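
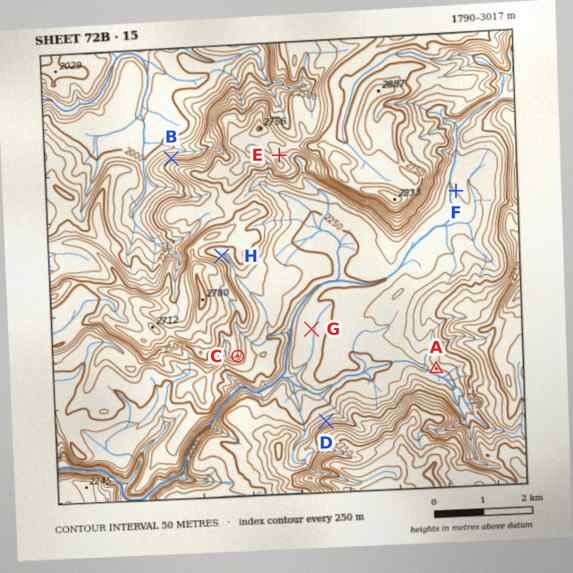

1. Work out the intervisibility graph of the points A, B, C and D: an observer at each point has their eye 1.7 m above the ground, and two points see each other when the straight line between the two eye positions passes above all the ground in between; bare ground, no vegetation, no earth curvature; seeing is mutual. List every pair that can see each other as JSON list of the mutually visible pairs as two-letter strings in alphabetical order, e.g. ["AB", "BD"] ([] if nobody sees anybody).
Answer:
["AC", "CD"]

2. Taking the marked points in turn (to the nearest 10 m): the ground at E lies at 2610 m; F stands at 2300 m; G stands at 2240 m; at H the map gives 2460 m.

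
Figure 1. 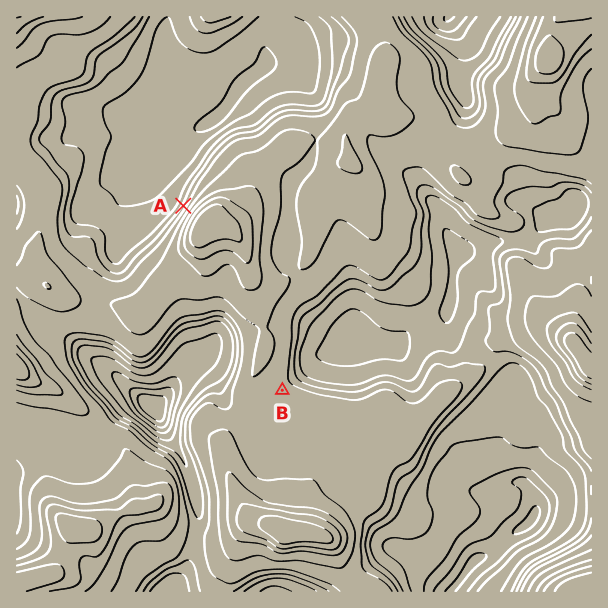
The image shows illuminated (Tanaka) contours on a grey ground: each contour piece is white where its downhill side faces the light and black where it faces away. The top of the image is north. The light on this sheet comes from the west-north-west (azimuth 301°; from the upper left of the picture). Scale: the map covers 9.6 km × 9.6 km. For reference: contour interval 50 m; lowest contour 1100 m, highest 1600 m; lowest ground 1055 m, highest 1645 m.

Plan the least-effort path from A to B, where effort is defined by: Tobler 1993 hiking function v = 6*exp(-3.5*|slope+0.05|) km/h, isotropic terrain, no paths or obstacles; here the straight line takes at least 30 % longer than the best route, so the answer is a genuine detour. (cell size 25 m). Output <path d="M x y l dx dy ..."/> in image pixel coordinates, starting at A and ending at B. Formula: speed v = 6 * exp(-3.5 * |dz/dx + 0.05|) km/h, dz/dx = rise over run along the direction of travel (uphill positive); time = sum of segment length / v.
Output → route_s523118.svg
<path d="M183 206l-12 24 0 19 6 12 9 9 8 15 4 5 27 13 24 24 11 21 3 3 19 39"/>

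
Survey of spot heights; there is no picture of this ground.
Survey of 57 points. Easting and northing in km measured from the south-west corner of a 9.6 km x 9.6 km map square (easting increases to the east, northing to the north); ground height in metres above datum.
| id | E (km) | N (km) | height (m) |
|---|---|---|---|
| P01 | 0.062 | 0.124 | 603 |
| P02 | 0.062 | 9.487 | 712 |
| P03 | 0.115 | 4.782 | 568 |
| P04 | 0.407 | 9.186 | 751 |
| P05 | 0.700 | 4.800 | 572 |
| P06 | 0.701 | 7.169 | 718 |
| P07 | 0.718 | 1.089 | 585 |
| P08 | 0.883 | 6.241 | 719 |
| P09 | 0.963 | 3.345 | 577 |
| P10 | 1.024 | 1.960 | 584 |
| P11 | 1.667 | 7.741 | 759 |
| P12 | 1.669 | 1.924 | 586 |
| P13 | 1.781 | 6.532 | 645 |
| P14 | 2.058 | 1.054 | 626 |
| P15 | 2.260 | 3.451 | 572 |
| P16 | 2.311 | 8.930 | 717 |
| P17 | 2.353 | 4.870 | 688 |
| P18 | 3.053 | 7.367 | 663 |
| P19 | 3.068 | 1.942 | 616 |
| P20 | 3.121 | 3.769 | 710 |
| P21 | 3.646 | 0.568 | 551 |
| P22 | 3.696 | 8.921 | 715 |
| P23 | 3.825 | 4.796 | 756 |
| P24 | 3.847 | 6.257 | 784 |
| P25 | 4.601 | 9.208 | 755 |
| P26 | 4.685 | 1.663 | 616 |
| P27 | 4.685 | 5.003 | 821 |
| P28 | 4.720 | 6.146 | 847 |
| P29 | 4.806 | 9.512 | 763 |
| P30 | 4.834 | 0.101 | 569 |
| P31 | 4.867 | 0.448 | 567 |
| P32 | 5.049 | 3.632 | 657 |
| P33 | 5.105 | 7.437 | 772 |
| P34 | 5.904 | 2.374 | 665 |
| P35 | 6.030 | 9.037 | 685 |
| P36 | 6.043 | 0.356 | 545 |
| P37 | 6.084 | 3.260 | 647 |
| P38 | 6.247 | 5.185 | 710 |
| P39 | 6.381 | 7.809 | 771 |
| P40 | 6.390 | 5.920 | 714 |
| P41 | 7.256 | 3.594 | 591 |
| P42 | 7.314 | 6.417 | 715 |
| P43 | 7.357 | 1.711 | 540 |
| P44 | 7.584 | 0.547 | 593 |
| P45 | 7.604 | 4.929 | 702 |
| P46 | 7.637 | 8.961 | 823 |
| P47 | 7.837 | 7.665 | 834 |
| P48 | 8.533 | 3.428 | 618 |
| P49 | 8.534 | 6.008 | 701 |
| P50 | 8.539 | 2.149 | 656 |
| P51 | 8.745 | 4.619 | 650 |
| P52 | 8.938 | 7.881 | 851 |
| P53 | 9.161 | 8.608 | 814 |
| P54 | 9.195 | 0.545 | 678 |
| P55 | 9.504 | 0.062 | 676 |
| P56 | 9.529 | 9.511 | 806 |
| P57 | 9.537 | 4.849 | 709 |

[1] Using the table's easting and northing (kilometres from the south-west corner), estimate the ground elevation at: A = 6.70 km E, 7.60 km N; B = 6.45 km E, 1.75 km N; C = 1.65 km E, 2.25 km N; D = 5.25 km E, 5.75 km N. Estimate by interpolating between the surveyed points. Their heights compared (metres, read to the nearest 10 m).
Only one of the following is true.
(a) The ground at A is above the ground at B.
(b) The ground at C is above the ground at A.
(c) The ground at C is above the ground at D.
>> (a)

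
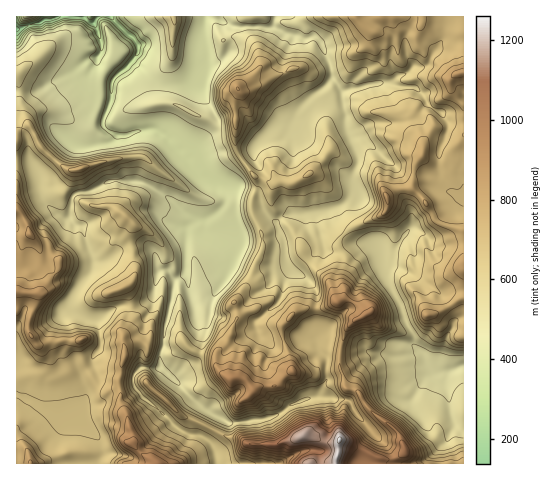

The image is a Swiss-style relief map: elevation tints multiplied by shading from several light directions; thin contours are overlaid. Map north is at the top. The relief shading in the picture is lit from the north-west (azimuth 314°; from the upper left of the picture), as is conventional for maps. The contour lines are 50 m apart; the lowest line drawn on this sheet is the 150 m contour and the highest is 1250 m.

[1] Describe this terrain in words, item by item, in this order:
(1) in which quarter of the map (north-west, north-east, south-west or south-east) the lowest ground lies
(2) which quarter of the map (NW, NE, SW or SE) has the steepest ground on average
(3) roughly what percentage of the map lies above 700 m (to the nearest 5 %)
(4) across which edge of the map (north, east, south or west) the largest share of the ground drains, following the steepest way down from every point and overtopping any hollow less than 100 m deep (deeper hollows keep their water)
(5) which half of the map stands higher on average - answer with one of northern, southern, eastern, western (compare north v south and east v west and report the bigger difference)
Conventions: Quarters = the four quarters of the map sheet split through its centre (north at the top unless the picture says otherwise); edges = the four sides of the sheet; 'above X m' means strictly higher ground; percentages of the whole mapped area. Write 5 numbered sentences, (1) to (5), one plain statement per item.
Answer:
(1) The lowest ground is in the north-west quarter.
(2) Slopes are steepest in the south-east quarter.
(3) Ground above 700 m makes up about 25 % of the sheet.
(4) Drainage is mainly to the north: more ground falls towards that edge than towards any other.
(5) The southern half stands higher on average than the northern half.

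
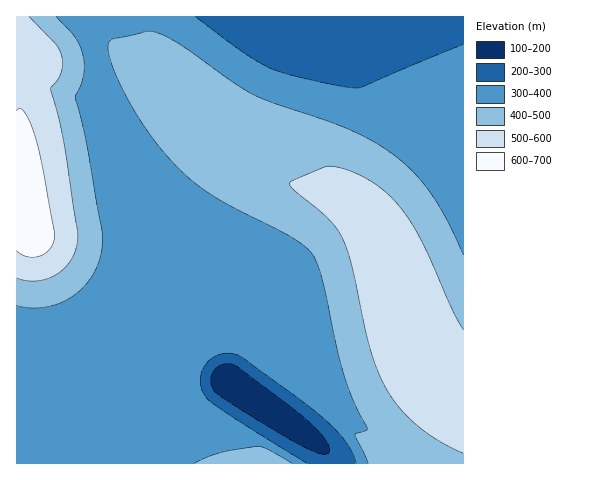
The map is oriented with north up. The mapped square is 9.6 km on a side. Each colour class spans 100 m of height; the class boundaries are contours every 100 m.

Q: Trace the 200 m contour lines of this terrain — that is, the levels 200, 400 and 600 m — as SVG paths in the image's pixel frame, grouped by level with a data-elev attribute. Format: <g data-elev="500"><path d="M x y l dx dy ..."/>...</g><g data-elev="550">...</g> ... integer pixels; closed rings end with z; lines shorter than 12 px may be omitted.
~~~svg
<g data-elev="200"><path d="M322 454l-13-5-22-11-70-44-4-5-2-6 0-7 3-6 9-6 6 0 6 1 57 42 22 19 12 14 3 7 0 5-2 2z"/></g><g data-elev="400"><path d="M292 463l-24-14-10-3-37 7-27 10"/><path d="M17 306l14 2 15-1 14-4 12-6 11-10 9-11 7-13 3-14 0-21-16-88-11-43 8-21 0-20-8-18-19-21"/><path d="M463 255l-19-40-19-29-21-23-27-19-37-18-66-23-21-8-22-14-49-35-22-12-14-3-33 8-4 3-1 8 3 12 16 36 23 36 25 31 16 15 18 13 23 14 59 30 14 9 8 10 10 25 14 67 7 28 10 27 13 25 0 2-11 3-1 2 13 28"/></g><g data-elev="600"><path d="M17 251l5 4 6 2 13-1 10-8 3-6 1-7-13-69-7-29-10-25-5-4-3 3"/></g>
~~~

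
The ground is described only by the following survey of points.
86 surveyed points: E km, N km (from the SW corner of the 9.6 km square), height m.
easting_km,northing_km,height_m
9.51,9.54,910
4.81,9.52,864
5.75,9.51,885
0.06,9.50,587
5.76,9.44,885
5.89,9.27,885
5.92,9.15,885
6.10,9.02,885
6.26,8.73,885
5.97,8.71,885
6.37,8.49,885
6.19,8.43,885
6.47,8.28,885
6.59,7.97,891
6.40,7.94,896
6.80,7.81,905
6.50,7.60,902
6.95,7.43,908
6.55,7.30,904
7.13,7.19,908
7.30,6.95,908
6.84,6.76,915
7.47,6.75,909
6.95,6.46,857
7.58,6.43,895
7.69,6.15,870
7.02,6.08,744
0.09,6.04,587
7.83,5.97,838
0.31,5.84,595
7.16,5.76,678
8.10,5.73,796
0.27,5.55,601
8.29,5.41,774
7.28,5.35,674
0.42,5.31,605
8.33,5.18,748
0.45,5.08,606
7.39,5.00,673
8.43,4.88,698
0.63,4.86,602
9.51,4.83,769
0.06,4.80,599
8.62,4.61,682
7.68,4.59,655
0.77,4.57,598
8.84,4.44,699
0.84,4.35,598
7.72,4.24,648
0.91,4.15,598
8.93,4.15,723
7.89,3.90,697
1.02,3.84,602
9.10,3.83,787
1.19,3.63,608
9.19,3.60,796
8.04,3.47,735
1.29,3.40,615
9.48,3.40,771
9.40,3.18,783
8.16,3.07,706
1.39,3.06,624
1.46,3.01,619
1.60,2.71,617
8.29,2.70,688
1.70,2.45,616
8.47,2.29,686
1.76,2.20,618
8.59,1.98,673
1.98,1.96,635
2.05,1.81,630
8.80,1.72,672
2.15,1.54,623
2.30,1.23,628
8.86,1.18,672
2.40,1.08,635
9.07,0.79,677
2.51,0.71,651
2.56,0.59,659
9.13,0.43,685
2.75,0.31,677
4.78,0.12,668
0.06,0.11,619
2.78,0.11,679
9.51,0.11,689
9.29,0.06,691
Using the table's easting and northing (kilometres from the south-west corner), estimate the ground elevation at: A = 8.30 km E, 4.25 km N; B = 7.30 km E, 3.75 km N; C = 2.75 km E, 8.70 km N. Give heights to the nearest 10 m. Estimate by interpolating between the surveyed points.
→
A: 670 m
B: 620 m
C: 750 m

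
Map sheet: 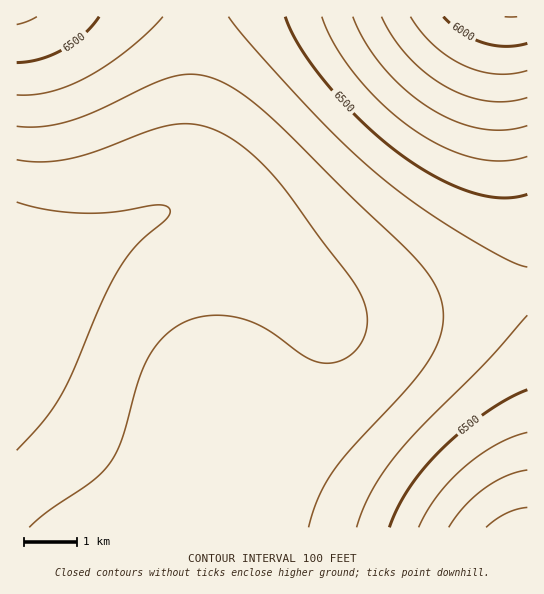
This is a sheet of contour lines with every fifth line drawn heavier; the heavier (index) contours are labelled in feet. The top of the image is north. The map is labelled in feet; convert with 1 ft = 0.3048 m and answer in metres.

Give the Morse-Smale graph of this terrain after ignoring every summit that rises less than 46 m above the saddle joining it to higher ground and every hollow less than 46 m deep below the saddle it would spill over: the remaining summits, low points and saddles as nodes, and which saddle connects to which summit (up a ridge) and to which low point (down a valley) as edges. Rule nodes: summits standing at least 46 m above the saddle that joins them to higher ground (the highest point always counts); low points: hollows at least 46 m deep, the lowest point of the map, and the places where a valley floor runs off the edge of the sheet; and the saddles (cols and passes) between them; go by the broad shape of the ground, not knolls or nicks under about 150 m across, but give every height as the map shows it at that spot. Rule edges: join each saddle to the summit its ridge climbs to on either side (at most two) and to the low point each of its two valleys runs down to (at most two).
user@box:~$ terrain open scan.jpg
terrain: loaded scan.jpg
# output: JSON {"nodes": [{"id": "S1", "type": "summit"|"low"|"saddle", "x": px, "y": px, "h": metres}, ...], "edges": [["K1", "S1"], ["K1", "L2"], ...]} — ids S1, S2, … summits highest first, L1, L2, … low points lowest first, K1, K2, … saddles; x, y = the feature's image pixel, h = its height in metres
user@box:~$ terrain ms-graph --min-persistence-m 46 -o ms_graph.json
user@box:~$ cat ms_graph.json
{"nodes": [
{"id": "S1", "type": "summit", "x": 17, "y": 309, "h": 2131},
{"id": "L1", "type": "low", "x": 510, "y": 17, "h": 1798},
{"id": "L2", "type": "low", "x": 525, "y": 527, "h": 1875},
{"id": "L3", "type": "low", "x": 18, "y": 17, "h": 1946},
{"id": "K1", "type": "saddle", "x": 195, "y": 17, "h": 2017},
{"id": "K2", "type": "saddle", "x": 527, "y": 291, "h": 2014}],
"edges": [["K1", "S1"], ["K1", "L1"], ["K1", "L3"], ["K2", "S1"], ["K2", "L1"], ["K2", "L2"]]}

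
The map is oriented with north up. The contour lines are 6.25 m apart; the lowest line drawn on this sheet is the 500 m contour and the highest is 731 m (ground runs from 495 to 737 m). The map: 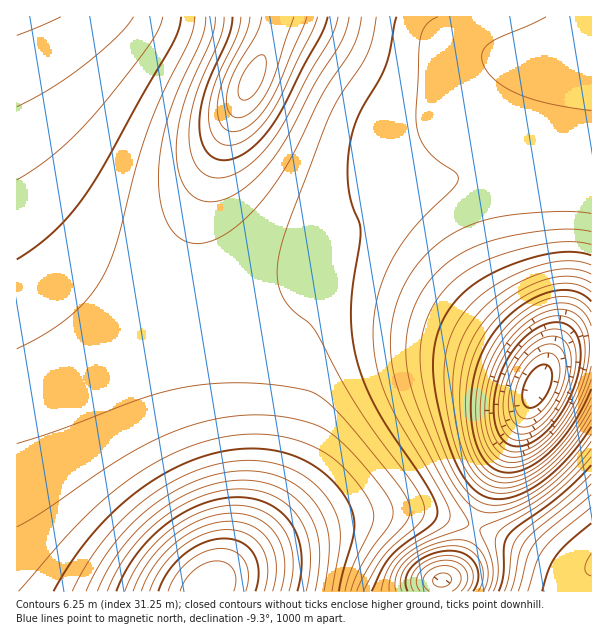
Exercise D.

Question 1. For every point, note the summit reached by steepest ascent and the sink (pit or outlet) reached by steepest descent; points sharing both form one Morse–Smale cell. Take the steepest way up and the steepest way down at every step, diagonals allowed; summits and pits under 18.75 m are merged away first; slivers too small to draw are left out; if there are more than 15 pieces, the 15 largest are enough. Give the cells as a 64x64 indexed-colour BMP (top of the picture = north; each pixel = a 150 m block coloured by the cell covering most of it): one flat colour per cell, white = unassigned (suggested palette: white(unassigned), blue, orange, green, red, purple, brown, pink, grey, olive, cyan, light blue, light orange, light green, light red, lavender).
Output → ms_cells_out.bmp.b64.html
<image width="64" height="64" href="data:image/bmp;base64,Qk12CAAAAAAAAHYAAAAoAAAAQAAAAEAAAAABAAQAAAAAAAAIAAATCwAAEwsAABAAAAAAAAAA////ALR3HwAOf/8ALKAsACgn1gC9Z5QAS1aMAMJ34wB/f38AIr28AM++FwDox64AeLv/AIrfmACWmP8A1bDFADMzMzMzMzMzMzM2ZmZmZmZmZmZmZmZmZ3d3d3d3d3d1MzMzMzMzMzMzMzMmZmZmZmZmZmZmZmZmd3d3d3d3d3UzMzMzMzMzMzMzMyJmZmZmZmZmZmZmZmZnd3d3d3d1VTMzMzMzMzMzMzMzMiZmZmZmZmZmZmZmZmd3d3d3dVVVMzMzMzMzMzMzMzMyIiZmZmZmZmZmZmZmZnd3d3VVVVUzMzMzMzMzMzMzMzIiIiZmZmZmZmZmZmZmd3d1VVVVVTMzMzMzMzMzMzMzMiIiIiJmZmZmZmZmZmZndVVVVVVVMzMzMzMzMzMzMzMyIiIiIiJmZmZmZmZmZiVVVVVVVVUzMzMzMzMzMzMzMyIiIiIiIiIiZmZmZmIiJVVVVVVVVTMzMzMzMzMzMzMzIiIiIiIiIiIiIiIiIiIiVVVVVVVVMzMzMzMzMzMzMzMiIiIiIiIiIiIiIiIiIiJVVVVVVVUzMzMzMzMzMzMzMyIiIiIiIiIiIiIiIiIiIiVVVVVVVTMzMzMzMzMzMzMyIiIiIiIiIiIiIiIiIiIiJVVVVVVVMzMzMzMzMzMzMzIiIiIiIiIiIiIiIiIiIiIlVVVVVVUzMzMzMzMzMzMzMiIiIiIiIiIiIiIiIiIiIiJVVVVVVTMzMzMzMzMzMzMiIiIiIiIiIiIiIiIiIiIiIlVVVVVVMzMzMzMzMzMzMyIiIiIiIiIiIiIiIiIiIiIiJVVVVVUzMzMzMzMzMzMzIiIiIiIiIiIiIiIiIiIiIiIlVVVVVTMzMzMzMzMzMzIiIiIiIiIiIiIiIiIiIiIiIiJVVVVVMzMzMzMzMzMzMiIiIiIiIiIiIiIiIiIiIiIiIlVVVVUzMzMzMzMzMzMyIiIiIiIiIiIiIiIiIiIiIiIiJVVVVTMzMzMzMzMzMzIiIiIiIiIiIiIiIiIiIiIiIiIlVVVVMzMzMzMzMzMzIiIiIiIiIiIiIiIiIiIiIiIiIiJVVVUzMzMzMzMzMzMiIiIiIiIiIiIiIiIiIiIiIiIiIlVVVTMzMzMzMzMzMyIiIiIiIiIiIiIiIiIiIiIiIiIiFVVVMzMzMzMzMzMzIiIiIiIiIiIiIiIiIiIiIiIiIhEVVVUzMzMzMzMzMzMiIiIiIiIiIiIiIiIiIiIiIiIhEREVVTMzMzMzMzMzMyIiIiIiIiIiIiIiIiIiIiIiIhERERERMzMzMzMzMzMzIiIiIiIiIiIiIiIiIiIiIiIREREREREzMzMzMzMzMzMiIiIiIiIiIiIiIiIiIiIiERERERERETMzMzMzMzMzMyIiIiIiIiIiIiIiIiIiIiERERERERERMzMzMzMzMzNEEREREiIiIiIiIiIiIiIhEREREREREREzMzMzMzM0REQRERERESIiIiIiIiIiIhERERERERERETMzMzMzRERERBERERERESIiIiIiIiIRERERERERERERMzMzMzREREREERERERERESIiIiIiEREREREREREREREzMzM0RERERERBERERERERESIiIRERERERERERERERETMzM0REREREREERERERERERERERERERERERERERERERMzM0REREREREQREREREREREREREREREREREREREREREzM0RERERERERBERERERERERERERERERERERERERERETM0REREREREREQRERERERERERERERERERERERERERERM0RERERERERERBEREREREREREREREREREREREREREREzREREREREREREERERERERERERERERERERERERERERETREREREREREREQRERERERERERERERERERERERERERERREREREREREREREERERERERERERERERERERERERERERFEREREREREREREQREREREREREREREREREREREREREREURERERERERERERBERERERERERERERERERERERERERERREREREREREREREQRERERERERERERERERERERERERERFERERERERERERERBEREREREREREREREREREREREREREUREREREREREREREERERERERERERERERERERERERERERRERERERERERERERBERERERERERERERERERERERERERFEREREREREREREREEREREREREREREREREREREREREREURERERERERERERERBERERERERERERERERERERERERERREREREREREREREREERERERERERERERERERERERERERFEREREREREREREREQREREREREREREREREREREREREREUREREREREREREREREERERERERERERERERERERERERERREREREREREREREREQRERERERERERERERERERERERERFEREREREREREREREREEREREREREREREREREREREREREUREREREREREREREREQRERERERERERERERERERERERERREREREREREREREREREERERERERERERERERERERERERFEREREREREREREREREQREREREREREREREREREREREREUREREREREREREREREREERERERERERERERERERERERERREREREREREREREREREQRERERERERERERERERERERERFEREREREREREREREREREEREREREREREREREREREREREUREREREREREREREREREQRERERERERERERERERERERER"/>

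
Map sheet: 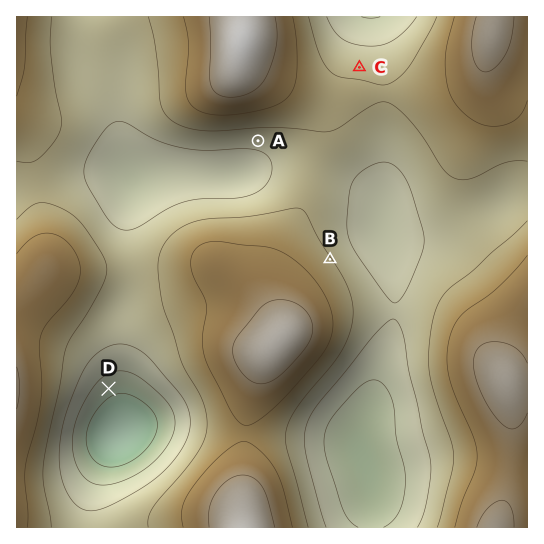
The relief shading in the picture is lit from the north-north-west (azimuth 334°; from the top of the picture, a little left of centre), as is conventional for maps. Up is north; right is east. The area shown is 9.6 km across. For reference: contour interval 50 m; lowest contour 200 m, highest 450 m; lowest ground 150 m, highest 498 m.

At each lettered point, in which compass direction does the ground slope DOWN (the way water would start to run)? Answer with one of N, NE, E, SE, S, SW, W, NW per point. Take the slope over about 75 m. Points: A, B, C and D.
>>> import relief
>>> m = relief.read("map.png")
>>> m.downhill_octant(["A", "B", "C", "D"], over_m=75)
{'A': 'S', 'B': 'NE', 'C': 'N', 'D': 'SE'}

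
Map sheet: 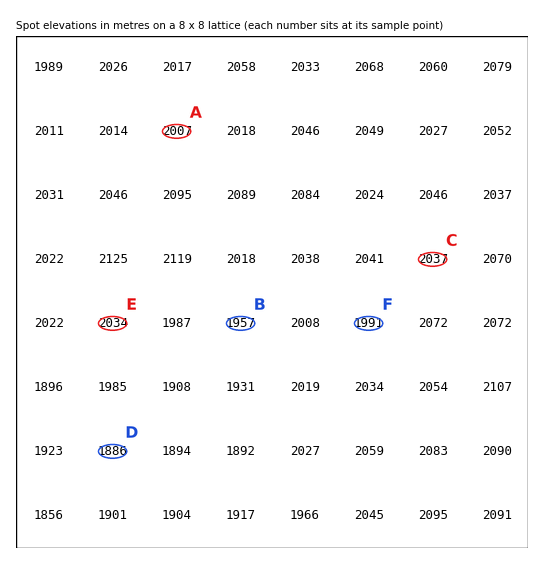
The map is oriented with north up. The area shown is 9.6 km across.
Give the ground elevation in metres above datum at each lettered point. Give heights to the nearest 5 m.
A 2005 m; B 1955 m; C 2035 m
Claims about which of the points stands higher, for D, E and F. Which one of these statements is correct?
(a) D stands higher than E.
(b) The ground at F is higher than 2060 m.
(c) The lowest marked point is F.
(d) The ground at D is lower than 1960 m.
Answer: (d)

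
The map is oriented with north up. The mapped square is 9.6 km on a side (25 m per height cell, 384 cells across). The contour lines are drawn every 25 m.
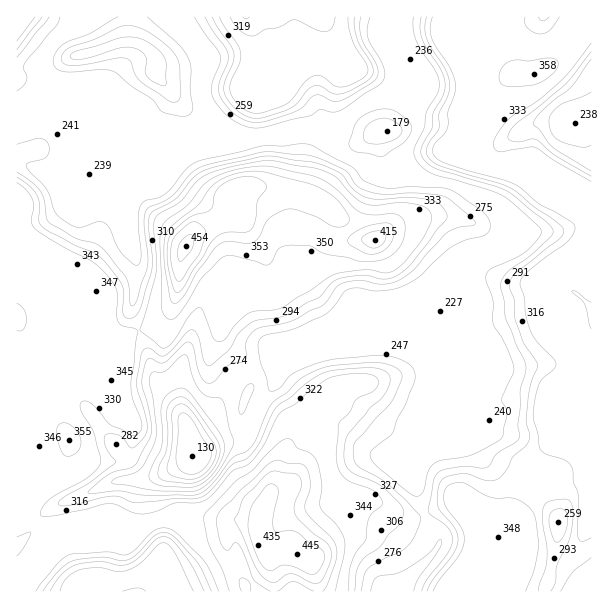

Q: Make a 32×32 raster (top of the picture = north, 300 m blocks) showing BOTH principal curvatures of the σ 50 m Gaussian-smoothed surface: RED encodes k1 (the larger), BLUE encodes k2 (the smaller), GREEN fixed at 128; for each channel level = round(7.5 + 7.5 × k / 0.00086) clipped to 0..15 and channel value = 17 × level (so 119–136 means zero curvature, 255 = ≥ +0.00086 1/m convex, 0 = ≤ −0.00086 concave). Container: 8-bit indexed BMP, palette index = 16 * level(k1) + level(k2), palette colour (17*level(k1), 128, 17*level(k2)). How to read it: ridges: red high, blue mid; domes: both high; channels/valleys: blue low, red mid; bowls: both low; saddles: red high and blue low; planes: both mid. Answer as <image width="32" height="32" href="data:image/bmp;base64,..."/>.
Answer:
<image width="32" height="32" href="data:image/bmp;base64,Qk02CAAAAAAAADYEAAAoAAAAIAAAACAAAAABAAgAAAAAAAAEAAATCwAAEwsAAAABAAAAAAAAAIAAABGAAAAigAAAM4AAAESAAABVgAAAZoAAAHeAAACIgAAAmYAAAKqAAAC7gAAAzIAAAN2AAADugAAA/4AAAACAEQARgBEAIoARADOAEQBEgBEAVYARAGaAEQB3gBEAiIARAJmAEQCqgBEAu4ARAMyAEQDdgBEA7oARAP+AEQAAgCIAEYAiACKAIgAzgCIARIAiAFWAIgBmgCIAd4AiAIiAIgCZgCIAqoAiALuAIgDMgCIA3YAiAO6AIgD/gCIAAIAzABGAMwAigDMAM4AzAESAMwBVgDMAZoAzAHeAMwCIgDMAmYAzAKqAMwC7gDMAzIAzAN2AMwDugDMA/4AzAACARAARgEQAIoBEADOARABEgEQAVYBEAGaARAB3gEQAiIBEAJmARACqgEQAu4BEAMyARADdgEQA7oBEAP+ARAAAgFUAEYBVACKAVQAzgFUARIBVAFWAVQBmgFUAd4BVAIiAVQCZgFUAqoBVALuAVQDMgFUA3YBVAO6AVQD/gFUAAIBmABGAZgAigGYAM4BmAESAZgBVgGYAZoBmAHeAZgCIgGYAmYBmAKqAZgC7gGYAzIBmAN2AZgDugGYA/4BmAACAdwARgHcAIoB3ADOAdwBEgHcAVYB3AGaAdwB3gHcAiIB3AJmAdwCqgHcAu4B3AMyAdwDdgHcA7oB3AP+AdwAAgIgAEYCIACKAiAAzgIgARICIAFWAiABmgIgAd4CIAIiAiACZgIgAqoCIALuAiADMgIgA3YCIAO6AiAD/gIgAAICZABGAmQAigJkAM4CZAESAmQBVgJkAZoCZAHeAmQCIgJkAmYCZAKqAmQC7gJkAzICZAN2AmQDugJkA/4CZAACAqgARgKoAIoCqADOAqgBEgKoAVYCqAGaAqgB3gKoAiICqAJmAqgCqgKoAu4CqAMyAqgDdgKoA7oCqAP+AqgAAgLsAEYC7ACKAuwAzgLsARIC7AFWAuwBmgLsAd4C7AIiAuwCZgLsAqoC7ALuAuwDMgLsA3YC7AO6AuwD/gLsAAIDMABGAzAAigMwAM4DMAESAzABVgMwAZoDMAHeAzACIgMwAmYDMAKqAzAC7gMwAzIDMAN2AzADugMwA/4DMAACA3QARgN0AIoDdADOA3QBEgN0AVYDdAGaA3QB3gN0AiIDdAJmA3QCqgN0Au4DdAMyA3QDdgN0A7oDdAP+A3QAAgO4AEYDuACKA7gAzgO4ARIDuAFWA7gBmgO4Ad4DuAIiA7gCZgO4AqoDuALuA7gDMgO4A3YDuAO6A7gD/gO4AAID/ABGA/wAigP8AM4D/AESA/wBVgP8AZoD/AHeA/wCIgP8AmYD/AKqA/wC7gP8AzID/AN2A/wDugP8A/4D/ALjWYHSGpZaWh4OFp9ix12H3o7dzdYSh+aiHh6imYKaop9jlgHCzsIJ1cra2gOfH1vrGlXSFhoCR95eHiLiRppaUl7fn+Of6gDDlxdeA+JXJyNekpqaXl2Cjt4iHuKKytJSWl5eYmMj08ueEyLPXhbeGk5aGlZaXYLO3iIjYgmD4p6Kh1tjJpcb3+OTIpdiWlGN1l5a32LLE6KenmLiRYPeXx8KAkLOjo7Wk0tam2Li4lIan2OiCYMjKp4aXhbXEtoiHp/jFkKCgcEBQ98em2NmlpqSVgXSD1rimhKaHdXSnh3eHmNjT95ejYjDAorXFhKTGZGN1d4WTc4SmuLaXlpeHd5i4pFD2xqaAgdOhkdaGh8h0dYeHh3d3dXRzk8iXh4eHl6aQ6Pq3g1DWptiA6aiXpZeHhXZ3d3eHdoS3uIiHiIeXgqW35qOgkOeE2JC0xreol5aWhXaHh4eXhKa4h4eHh4aXl6fVYbWz15Ont2CVyNjo6cmWhYeHd3aFlsmYh4eHh4iHmOdwsXD4haWVdYKRtLTW1sWVh4iHd2SEk5WHh4eHh4eY1aD4cNfHpHR2h4aEg4KDhYeHh4eGg6enhoeHh4eHh7XTxuigpuiFY4OChIeHd4eGh4eHd4WFuJiHiIiHh4eY1HDX1ZOEuLa2uaeFk4aHh4eGdoeHhZeomIeHh4eHh5jpgMf004OYl6eot6iVUoKBg4d2h3Z0lreHh4eHh4eYyLeQkvT2cId3h4eXt9SklNmkg4aHlrTX6aiHh4eYx8i4g3Fh+PiiY3WWh3eHprXFtNiEdHaGhYGU6LeHp+endKSFcKP3+uWDlqV2h3aF1Pv6pNiEdYSFdnGCtLfVgXNkl4aA6MP41NbJpoZ2dbfSo+a0ycbG6aSGcXGjpeq1c3eGh5PRtKTElqaWhpbH+La01vjo2KaEg3C06Leo+KCFh4eHh3Rgtsf5+Nfn59i3lWJggICQgICQ1OeYqOiAhIeHiIeHdnWgtKbI+MinuLayhYaFkMH19/fXqNf3oqephneHiIeHh4aDcHCQkYKSgYSltcX0/LiXorXpxXGEhpeHh4eHd4eHhnZ1gZBwc4WGpmJQcHLEppe1cKCCZXZ3h4eHh4eHp7aklpDV+cShhJSVpZS2kte4h6e2o3F0hoaHh4iIh7fYgKWU1fqo2NhhtbOAppeEcOaHh5fYxoGVl5bG17iotWFzp5TF2IiIx7PI+vjAh3ZQ9ZeHmKjY14BxlZBwosfHg2SmhlDUl4iIlpfI+JCHgMPnh4eHh5fnxKOE1bOQgIBxpreDc9WWh4d2l/ZwdYWg+ZiHh5entpf395OVt9imlbeohYO4yISTdJS11WF2hLTpiIeHloNyx5g="/>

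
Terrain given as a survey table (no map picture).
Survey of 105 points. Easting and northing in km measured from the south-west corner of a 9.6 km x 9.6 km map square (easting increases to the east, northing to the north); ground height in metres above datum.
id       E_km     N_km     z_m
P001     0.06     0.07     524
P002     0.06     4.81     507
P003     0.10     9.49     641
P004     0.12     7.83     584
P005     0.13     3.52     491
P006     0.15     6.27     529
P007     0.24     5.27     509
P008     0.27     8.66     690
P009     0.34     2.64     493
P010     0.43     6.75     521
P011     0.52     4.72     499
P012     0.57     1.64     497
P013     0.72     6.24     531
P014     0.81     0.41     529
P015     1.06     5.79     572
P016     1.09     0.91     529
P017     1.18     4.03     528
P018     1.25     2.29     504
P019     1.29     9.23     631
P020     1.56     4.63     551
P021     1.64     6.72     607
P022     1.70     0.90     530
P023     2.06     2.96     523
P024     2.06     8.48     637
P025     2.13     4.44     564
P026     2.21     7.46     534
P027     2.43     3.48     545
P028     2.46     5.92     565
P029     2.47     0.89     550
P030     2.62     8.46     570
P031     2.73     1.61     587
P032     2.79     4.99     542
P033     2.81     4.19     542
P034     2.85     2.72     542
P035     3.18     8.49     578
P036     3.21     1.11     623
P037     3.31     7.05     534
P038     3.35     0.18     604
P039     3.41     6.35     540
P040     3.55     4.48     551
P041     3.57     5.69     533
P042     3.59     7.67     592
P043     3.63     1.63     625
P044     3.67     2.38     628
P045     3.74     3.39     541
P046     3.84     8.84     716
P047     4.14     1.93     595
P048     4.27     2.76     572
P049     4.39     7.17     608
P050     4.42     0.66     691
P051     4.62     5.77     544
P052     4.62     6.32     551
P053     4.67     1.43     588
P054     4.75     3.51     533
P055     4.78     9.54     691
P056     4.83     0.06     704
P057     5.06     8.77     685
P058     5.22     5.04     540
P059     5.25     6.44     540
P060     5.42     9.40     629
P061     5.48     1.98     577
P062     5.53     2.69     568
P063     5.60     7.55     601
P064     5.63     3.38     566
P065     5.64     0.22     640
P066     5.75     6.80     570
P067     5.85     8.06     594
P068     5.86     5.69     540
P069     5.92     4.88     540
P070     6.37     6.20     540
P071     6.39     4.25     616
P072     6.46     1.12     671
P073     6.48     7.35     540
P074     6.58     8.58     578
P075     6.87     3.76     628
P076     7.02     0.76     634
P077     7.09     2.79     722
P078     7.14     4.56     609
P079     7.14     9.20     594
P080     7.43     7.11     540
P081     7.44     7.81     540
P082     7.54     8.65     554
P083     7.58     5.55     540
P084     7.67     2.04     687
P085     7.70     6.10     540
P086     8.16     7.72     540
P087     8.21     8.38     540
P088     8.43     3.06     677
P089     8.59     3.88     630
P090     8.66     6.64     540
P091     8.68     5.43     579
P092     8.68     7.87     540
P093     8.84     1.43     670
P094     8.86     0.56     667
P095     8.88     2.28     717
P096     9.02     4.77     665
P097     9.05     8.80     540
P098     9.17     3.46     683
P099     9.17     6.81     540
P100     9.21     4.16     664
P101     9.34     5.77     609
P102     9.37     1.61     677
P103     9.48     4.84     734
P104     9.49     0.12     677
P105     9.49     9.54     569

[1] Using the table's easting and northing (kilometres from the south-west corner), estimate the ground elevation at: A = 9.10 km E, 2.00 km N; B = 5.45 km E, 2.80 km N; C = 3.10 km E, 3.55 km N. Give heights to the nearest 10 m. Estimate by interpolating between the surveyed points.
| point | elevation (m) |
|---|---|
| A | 700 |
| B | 550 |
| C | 540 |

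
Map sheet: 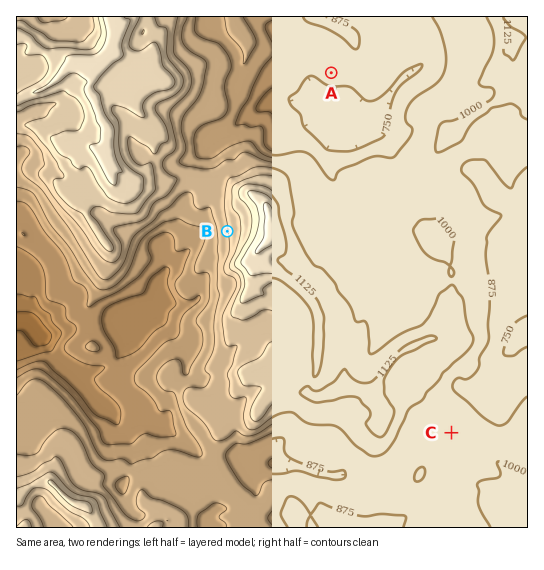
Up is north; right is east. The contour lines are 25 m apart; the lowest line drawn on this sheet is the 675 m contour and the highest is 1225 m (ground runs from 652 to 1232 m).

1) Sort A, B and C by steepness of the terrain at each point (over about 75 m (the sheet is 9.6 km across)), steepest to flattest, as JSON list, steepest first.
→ ["B", "A", "C"]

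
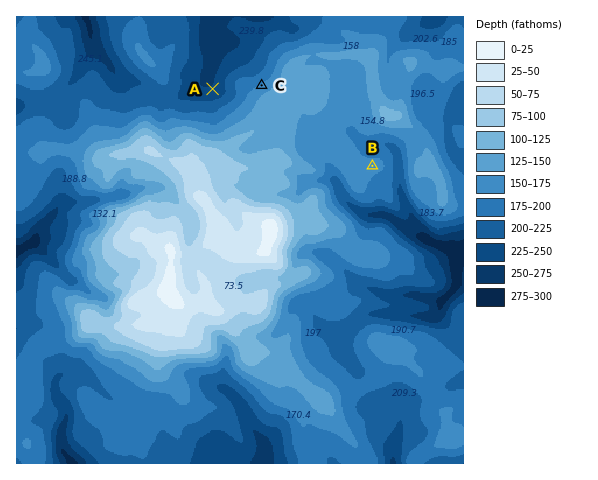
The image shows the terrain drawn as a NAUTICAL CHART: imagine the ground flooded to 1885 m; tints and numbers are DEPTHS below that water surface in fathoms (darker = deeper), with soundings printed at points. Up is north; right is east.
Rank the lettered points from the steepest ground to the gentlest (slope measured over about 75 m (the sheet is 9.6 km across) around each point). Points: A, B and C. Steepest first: C A B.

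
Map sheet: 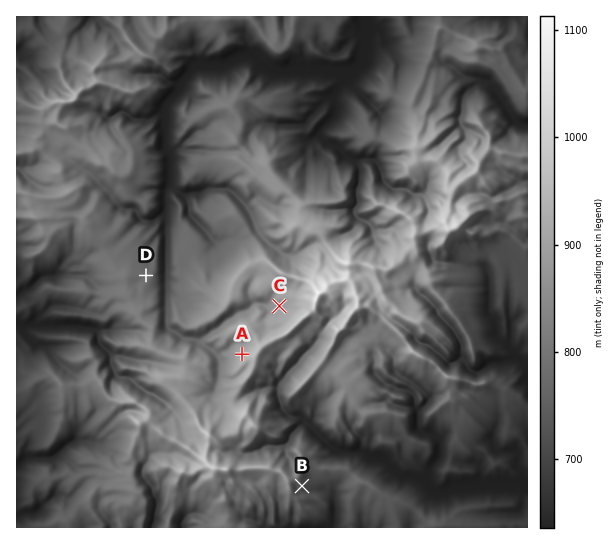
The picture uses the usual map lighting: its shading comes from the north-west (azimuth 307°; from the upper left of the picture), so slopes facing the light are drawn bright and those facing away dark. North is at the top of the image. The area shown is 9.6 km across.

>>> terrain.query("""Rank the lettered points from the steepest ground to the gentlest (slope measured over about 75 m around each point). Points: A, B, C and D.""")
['B', 'A', 'C', 'D']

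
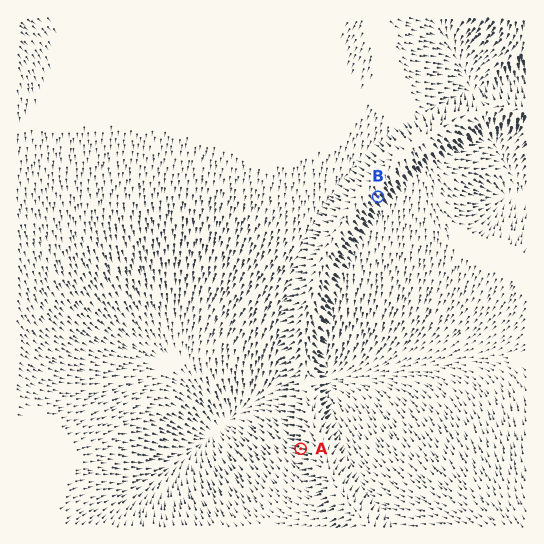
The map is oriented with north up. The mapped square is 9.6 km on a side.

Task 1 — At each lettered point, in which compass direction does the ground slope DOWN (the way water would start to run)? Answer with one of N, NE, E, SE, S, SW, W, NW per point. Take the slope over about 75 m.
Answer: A W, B SE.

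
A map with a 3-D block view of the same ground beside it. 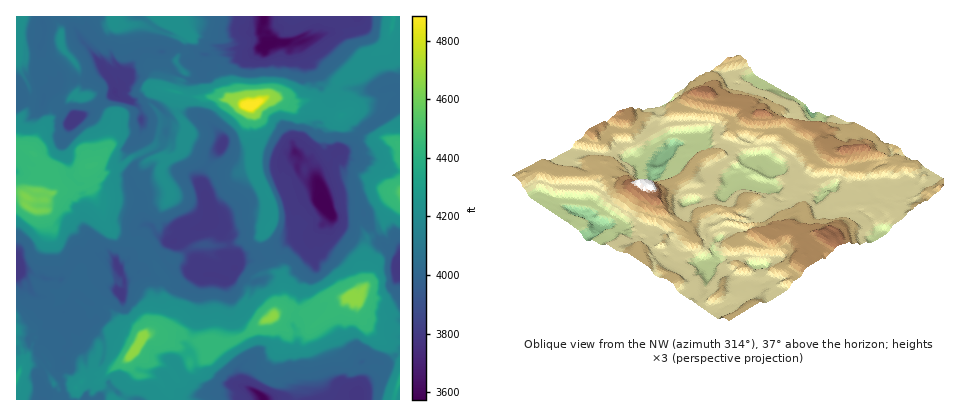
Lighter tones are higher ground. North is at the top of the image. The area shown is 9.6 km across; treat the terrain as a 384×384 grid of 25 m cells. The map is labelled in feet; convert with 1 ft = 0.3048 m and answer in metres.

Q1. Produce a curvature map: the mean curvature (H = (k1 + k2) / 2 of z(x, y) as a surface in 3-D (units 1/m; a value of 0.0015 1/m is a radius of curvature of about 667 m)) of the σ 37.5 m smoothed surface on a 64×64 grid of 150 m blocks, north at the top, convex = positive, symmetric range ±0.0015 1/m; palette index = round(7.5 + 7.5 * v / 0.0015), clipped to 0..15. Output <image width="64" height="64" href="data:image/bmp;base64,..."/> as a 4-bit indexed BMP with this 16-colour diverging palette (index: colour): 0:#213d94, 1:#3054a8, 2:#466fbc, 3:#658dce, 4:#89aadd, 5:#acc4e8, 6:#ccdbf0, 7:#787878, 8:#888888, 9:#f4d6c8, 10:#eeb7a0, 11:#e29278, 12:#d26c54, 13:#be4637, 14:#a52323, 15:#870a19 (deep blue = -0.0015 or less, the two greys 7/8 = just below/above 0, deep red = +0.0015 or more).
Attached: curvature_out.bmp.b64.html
<image width="64" height="64" href="data:image/bmp;base64,Qk12CAAAAAAAAHYAAAAoAAAAQAAAAEAAAAABAAQAAAAAAAAIAAATCwAAEwsAABAAAAAAAAAAlD0hAKhUMAC8b0YAzo1lAN2qiQDoxKwA8NvMAHh4eACIiIgAyNb0AKC37gB4kuIAVGzSADdGvgAjI6UAGQqHAHxVd3ct8IEPtWRKqHiIkyZ4qEi7IIhlh2Znd3h3ST6JWsOGVm7U21gGuqiHiHepJXjYaIAqQld3h3dnd3dIaX1Jw3XxupmZ0KqFRGeHeIuwSVBoaVbv2Yd3iFZ3dymCv7lFa4LNmHiklzfah3eId6+DwyQj3ZiJmaqqcQQQC4DK+ERpVmC4iG4QXZlSZ4dYVtNMl62oh4eIiIm9r/y6hViY1Xd3cciXWvyHarl3dNt1S3KJqIdTNWd3d4iIiZiHDJm0eHd01LkkqvRIrEVi2K31mgZ3dJ2zYSNWd4iFh3YNjMOHd3Z0yzkJ/1WIIBd1mJ5VwSZk+azd7GNGeIh1EYNoZYd4d2N8WVNv8HnN3VaYiNs6kAS4dmZYzIU1dgbuyLRnd4d3dj9acJj5F4iGSpiIi/g7umM4N5M3rdQCzZiKdVh4eHh3VkuEVf+VeImpuqmqz+YUdN543aRHnah0d4jIZ3iHiHdzu3cLf4d4i9Vpu5ZW3LqqmmmIvHEyCfxHiadod4iIh3YvmDqjZ4rZI0M0RVKKqFJ3WIiJuNusnReKdHd3eId3h1Hdsq7N61Nnd3d3dx1//jiId4iJiYiPN4hWh3d3d3iHdYUdNlQiV3iIiImXUsP/R3iHeIdkVHwHjzd4iId4iHeHeFbnZneIrbvMyapze1Zoqph3dWbcPUbHd4iIiHiHeIjwhF2Yit2iFHcyDagn66yjzZh0+68qpdKJd3eId3eIjDB6ONjrMTaHZ5lS16RHtzMT/IXem4h6ZIhZiIiHeIiKBFxmtYFnjLvcaMXGupVVirk4+Sbd2GgcXHmIh4iIh4x6K4ZVZ4nlAjMxW2MxqYjHUakc6DfaqGMluFZ2iIh3jHN6d3eIjQR3d3cempQ6m2JYNtMpzL9cYGKJiIh4iHeMMOh3eIenJ3d3iGHWie7qKMVGTpQTNJZEY8iHeHeIeJsB2HeId6dHd3eHcZl1MpdtgU1hyod3yERJt1RGd3eIigyYiIh4r1V3eHdziXd3Z9gmVMU9mIj5gQqEiaVXeIeVi4d4iK7LdVZlVlCZeIeNgndyq0XZnKPiGyzKvxd4d4iHh4iLcRONzMy3Z8dVeYknd3YtlE3GJqamLGZrU3d3MmR4iJsFd1WLpnW+ddcpcmd4h1LoOLRWijLFmNS0V2GP9WeIllZ3d1VmZhtz/pWEd3eIdF1m5llHWzy55I5QHcjHV3lqk2d3d3d1a3LY9JN3iHmZC4lTnxF06omVWabaiMRnhmqoFXd3d3OactiskXiId0lJl3OtnG1FRJgWiYeHw2d4h3u0JXd3c7lzuY+BeHrVA2qXcthhhu7vW9Znd4e3R4h1o1zXV3dTuHSaj3J4jkQbS5dTxC1/dWlXwSVYd503d2f+lJ5HdTmodHqtRXi3Jx87lxxY55qoqyeNs2hojjd3WKrLXydXu4dymfoXiNFmPSuVW06Eynit9Yia2jeMJ3dWmbpeFyu4d2HZ9hd5w3OaHILUyniqqYNHiIiONpk3h1ep05k2PYd2Ob2haIuFYdctctT7d1RFZ3h3d3uSmzeGWqxkwTCah3dNn3B4mHQ3xXtWxj3qmHd3h4iIh/eHJ3VNqReUV8h2t4q5RHiVpCyEqWzYYgeoiIiKuoiIsX4UeA21F4qpmIaWuOYWike3aoWbgm2HQZh3ivsHqIjiafBfZZxhR4iKl1bI5haJZ3iJdymXJqcth4iaA1LIeKs2n3LOus+TeXW5VcjkVZdjh4h3VrdEpz6IiNSnxviIjlQDv1GHieRpcA1kuNSxiQa4ZmdBxyyUS4iJ9VAKz93N+QZDuzhaqDiyGGa4m4NoW4M4UAqUnFPZzu86BlKzI3t6dHc7ZmuOR9UFPJeOPQaHGfvcyHT6f/1BJV05qk+nVGjziVtVa452pkobMji1oAGLNTJlRT2lRHmZjGsApZ2XiMN0iYV5vSd4cansxMJ5hker7d1SUG6mpljvawULUdiIxQKnpj3RZ3Q7OjVvKhbu2FmIieg2QK7/EUuKgACiq4n1RXpxrAV2FIWFquNBRXWJmHiYjaV3JBtnZWi3mpY//8taigepIAOHxa3/ZkjO82eId3iJ12d1dnh4haSHJXdkAHcwjIm9ySmsf/752jfLh4d4iIq4Z3eHeHeGv9/1wAM5hd6nZ4m9+c/GdL+PmMN3mIeJqZdniHand3cr2KbUVz9vmInLunQ/p0jLrPh/V6xomHZVJXeHeJeHd3NyV/R3R2+6zIdGrKU224Znm5bIlZioh3hDd3c8V4eHd2eMkodwg7hTZyMxCdynZoiIlRNUQ7uIm8YldohXeId1tZsHd2DGZ3ca9nd0EiV4ZUV6y6ylPLiInJMVuzeId1f0xEZjM9h2dW8md3eK5DJVlXRSILpSy4eIrNutN4d1T2fQKh/ImIiF8meIiLoEZ5p1Vnd1baYbuHd4iJxHd1X5OkOqmoiIh3aZeHSJdmeKcLzHqpdCy2LaiId4jSd3P6KIS7iYiHd3Z2VDaZZUR4gEVqWGm4Uctj7smIedF3Z/NoSZeHd3d4h2FZ5md6yXjlZjAVQ2uWK/pBPJh5oodY8nWIdkI0VmVFesvaWIuUeNVlXZUVIohiJaxUuHmih3Pzd4dmr9p2epV7mKZXe1R4wWbLrNeoeHh1MLTKaNF3doV4d1nJm920bah5iIaLdHizSreHiYiIh3dyk9to03d4dkRnY9inQxm4eImqh4rEecUoqHd3eHd4h3OT6X"/>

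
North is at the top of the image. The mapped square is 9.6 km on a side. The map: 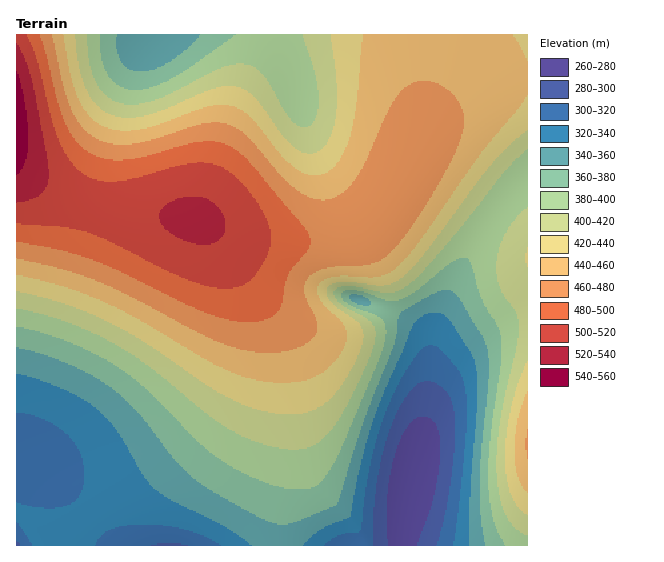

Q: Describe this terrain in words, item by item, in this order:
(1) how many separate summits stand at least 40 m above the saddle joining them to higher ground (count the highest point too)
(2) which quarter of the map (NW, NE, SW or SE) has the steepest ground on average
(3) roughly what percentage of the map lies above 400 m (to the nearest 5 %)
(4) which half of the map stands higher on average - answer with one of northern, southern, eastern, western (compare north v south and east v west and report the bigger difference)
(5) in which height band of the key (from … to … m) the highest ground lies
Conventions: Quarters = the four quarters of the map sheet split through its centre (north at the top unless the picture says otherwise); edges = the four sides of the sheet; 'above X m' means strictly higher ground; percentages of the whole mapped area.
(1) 2 summits rise at least 40 m above their surroundings.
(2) Slopes are steepest in the south-east quarter.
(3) Ground above 400 m makes up about 55 % of the sheet.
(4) The northern half stands higher on average than the southern half.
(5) Between 540 and 560 m: that is the band holding the highest ground.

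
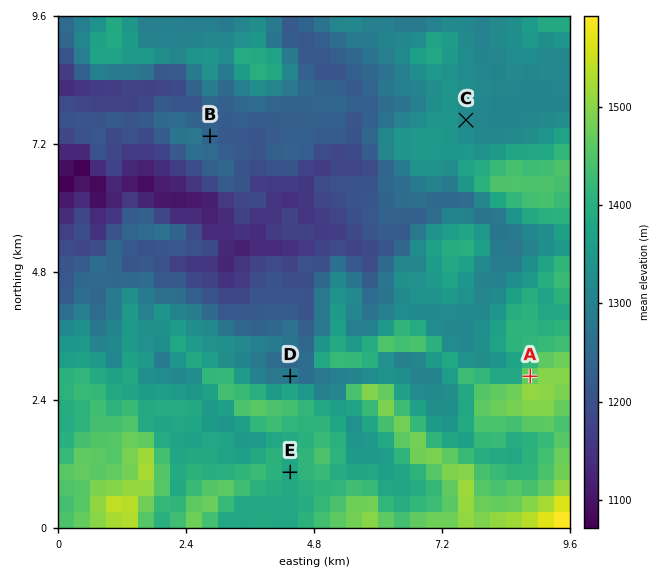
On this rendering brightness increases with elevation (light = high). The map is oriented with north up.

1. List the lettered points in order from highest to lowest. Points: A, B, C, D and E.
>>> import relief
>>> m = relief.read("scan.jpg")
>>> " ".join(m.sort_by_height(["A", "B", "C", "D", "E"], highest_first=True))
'A E C D B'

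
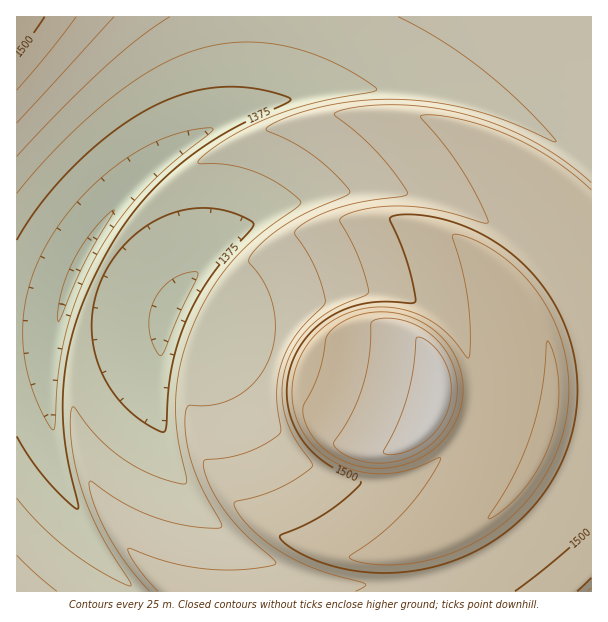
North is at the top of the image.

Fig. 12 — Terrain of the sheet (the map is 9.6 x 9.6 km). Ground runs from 1320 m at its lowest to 1615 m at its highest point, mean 1450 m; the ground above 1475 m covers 33.3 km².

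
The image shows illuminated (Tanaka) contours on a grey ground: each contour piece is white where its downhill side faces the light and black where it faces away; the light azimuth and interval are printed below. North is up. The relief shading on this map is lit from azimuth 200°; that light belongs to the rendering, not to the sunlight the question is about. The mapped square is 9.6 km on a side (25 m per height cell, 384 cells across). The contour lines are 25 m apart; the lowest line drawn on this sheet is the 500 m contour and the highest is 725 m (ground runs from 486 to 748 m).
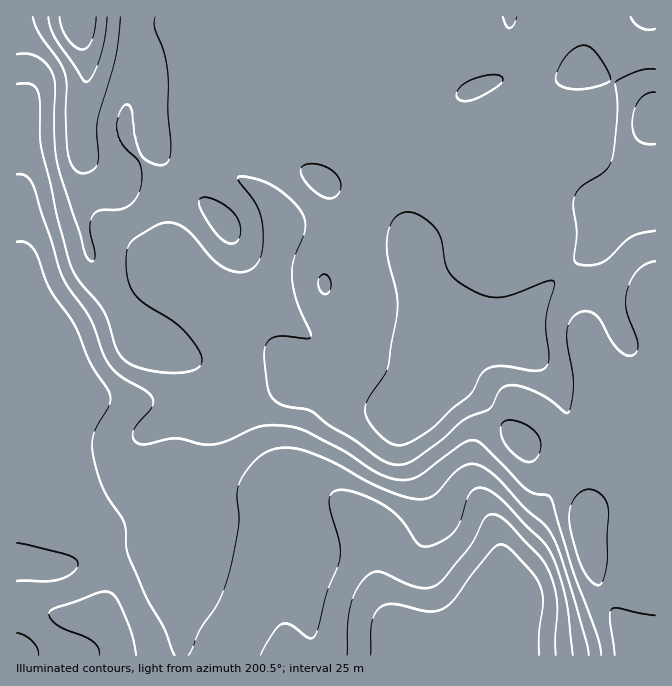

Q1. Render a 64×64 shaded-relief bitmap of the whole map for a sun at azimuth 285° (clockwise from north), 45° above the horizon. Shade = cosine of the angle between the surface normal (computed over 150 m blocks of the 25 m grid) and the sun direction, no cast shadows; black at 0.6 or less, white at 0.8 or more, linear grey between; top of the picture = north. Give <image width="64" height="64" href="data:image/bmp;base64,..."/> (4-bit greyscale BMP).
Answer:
<image width="64" height="64" href="data:image/bmp;base64,Qk12CAAAAAAAAHYAAAAoAAAAQAAAAEAAAAABAAQAAAAAAAAIAAATCwAAEwsAABAAAAAAAAAAAAAAABEREQAiIiIAMzMzAERERABVVVUAZmZmAHd3dwCIiIgAmZmZAKqqqgC7u7sAzMzMAN3d3QDu7u4A////AHZnd3d3iquph3dmd3eIiHVERWeIiIiIiIibzd3e7cqYd2d4h3iauqmHd3Z3d4iIdURFZ4iIiIiIiJvN3d7tupl3d3iIiJqqqYd3d3d3iIhlREVniIh3iIiIm83u7typmXd3eIiImqqYh3d3d3eIh2VERWeIh3d4iIibze7ty5mIh3d3eImqqpiHd3Znd4iHZURFZ4iHZmeIiJrO//25iIh3d3d3iauqmId3Zmd4iIdlRFVniHdlVoiIms7//KiIiHd3ZmZ4q6qYh3dmZ3iIh2VVVniIdlRFeIiazv/rh3iId3dmZniaqpiHd2ZneIiHZVVWeIh2VEVniJrO/+p2d4h4h3dmeJqpmIh3Zmd4iIdlVWeJmHZURFaJqs7/2WZ3iIiIh3d4mqmYiHdmZ3iIh2VVZ4mZhlRERnmrzv/IZWeIiIiIiImamYiIh2ZneIiHZVVomqmHZUNFeavO/8hVZ4iIiIiIiaqZiIiHdmd4iIdlVXiaqYdlQ0WKu87+t1VniIiIiIiJqpiImId3d3iIh2VWeJqpmHZDRYq7vf6nVWeIiIiIiImZmIiIiHd3eIiHZVZ4mqmYdkRGm7u87adVZ4iIiIiImZmIiIiId3d4iIdmZnmZmYd2VFeruqvdt1VniIiIiIiamId3iIh3d3iIh2ZniZmYd2VVaKu6msy4ZniIiIiIiaqYh3d3h3d3d4iHd3iJmIdmVVV5u7mJu6h3iIiIiIiJqqiHd3d3d2Z3iId4iZmYdlVVVoq7qHeaqIiJmIiIiIq6qYd3d3d2Zmd4iIiZqZhlRERXiruXZomYiJmZiIiImrqZiId3d3ZmZ3iIiZqqmGQzRFeaupdWeIh4mZmIiIibupmIiIiHdmZmd4iZmqqYZDM0V5q6h1Z4h3iZmYiIiJu6mYiIiIh2ZmZ3iZmZqph1QzNXm7qGZ4h2eImZiIiImrupiIiIiIdmZneJmZmqmYZUM0aaqYd4iHZ4iZmIiIiKu6qZiIiIh3d3d4mZmaqZmGUzRXmYiImYZniIiIiIiImruqmYiIiIiIiIiJmZqpmYhlRFZ3iIiYdmeIiIiIiIiJuqqZmIiIiImZh4maqqmZmYZVRVaIiZh2Z4iHeIiIiImqmZmIiIiImqmHeJqqqZmZmHZURXiIh2ZniId4iIiImqqYiIiId4iauodnmqqpmZmZhlVWeId2VWiYh3iIiImrupiHd3d3eJq6l2eJqqqZmZmHZWZ3dlVWeJmHeIiIibzLmId2d3d4mqqXZ4mqqpmZmYd2d3d2RFZ5mYd4iIiazcuph2Znd4iaqYd4iZqqqpmYiHeIh2VEV4mZh3iIiJvNy6mHZmd4iJqZiIiImaqqmYiIiIiHZERXiZh3eIiIq83LmId3d4iImZmZmYiJq7qZiZmImYdkRGeZmHd4iImrzLqYd3d4iIiJmZqZh3ibupiImYiZiGVEZ4mId4iImrvLqYd3eIiIiIiJqql2eJq6mIiZiJmYdUVniId4iIibu7qXd3eIiIiIiImrqXZnmrqYiIiIiZmHVWeId3iIiavLqXZneIiIiIiIibu5dmeaqpiIiHiJqph2Z3d2aIiavMuXZmeIiIiIiHeJu7l2Z5qpiId3d4mqqYd3d2ZniJvN25dVZ4iIiJmHZ4m7uXZomqmId2ZniJqqqId3ZVZ5m97bhlVniIiJmYdmeau5d3irqYd2ZmeIiaqqmIdlVmib3tuGVWd4iJqphlV4q6mHeKuph3ZWZ4iImruph2ZmaJveynZmZ3eJmql1RWiaqYeJq7mHZmZ4iIiJq7qXdmZ4m93JdmZmd4mqqXVFaJqph3iruod2ZniIiIiru5h3d3ib3bl2dmZniaqodUV4mqmHeKu5h3ZneIiIiJu7mHd4iazduHd2ZmeJqphlVniaqYdnmqmHd3eIiIiIq8uYd3iJrN24eHZWZ4mZh2ZniZqpdmeJqYd3iIiIiIiry6h3eIms3biIhlZ4iIh3d3iJqqh2ZomZh3iIiIiIiJvLqYiIiazduHd2ZniIh3d4iJmqmHZmiJiIiIiIiIeImru6mIiJrO24d3ZneHd3eIiImaqYdmeIiIiIiIiYh3iJq7upiHis7rhmZniHZmeImYiJmZh3eIiIiIiIiJiHeIiau7qYeJzuyFVWiYdlZ4mZiIiIiHiIiIiIiIiImId3iImry5h5rO7IVFeJh1VomqmHd4iIiIiIiIiIiIiIiHeIiJvMuYms7shTV5mGRGiaqXZniIiIiIiIiIiIiIiId3eIm83KmazuyENHmoZEeJupdmiIiIiIiIiIiIh3d4iHd3eKzduorO7IQ0aZhkR4mrl2eIiIiIiYiZmZiHd3iIh3d4m93Lic79lTNomGRHiKqXZ4iIiIiIiZmpmYh3eIiId3eKvMuJvf2lM1iYZEaImph3iIiIiIiImqqpmId4iIiId4mru3it7aYzV4dlRoiJmHiIiIiIiIiJqqqZiIiIiIiHeJqqeKzdpjNXh2VWiIiIiIiIiIiIiIiaqqmZiIiJmYh4iZl4rNyVI1Z3ZVZ4iIiIiIiIiIiIiImaqqmIiIiZiHeIiIis24QSRnd2ZniIiIiIiIiIiIiIiImqqpiIiJmIeIiIib3bcxFFd3dmZ4iIiIiIiIiIiIiIiJq6mIiIiIiIiIiazttiATVnd3ZmeIiIiIiIiIiIiIiIibqYiIiIiIiIiJre22IBNWd3d2Z4iIiIiIiIiIiIiIiJu5iIiIiIiIiI"/>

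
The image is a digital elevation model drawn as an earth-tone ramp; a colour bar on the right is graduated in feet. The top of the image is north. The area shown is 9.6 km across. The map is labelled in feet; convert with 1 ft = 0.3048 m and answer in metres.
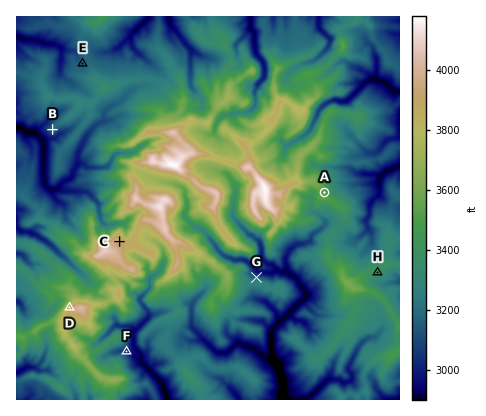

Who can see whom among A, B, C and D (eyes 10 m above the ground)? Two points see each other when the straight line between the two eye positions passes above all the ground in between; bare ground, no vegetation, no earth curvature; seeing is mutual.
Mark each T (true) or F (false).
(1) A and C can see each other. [F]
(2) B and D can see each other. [T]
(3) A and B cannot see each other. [T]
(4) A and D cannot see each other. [T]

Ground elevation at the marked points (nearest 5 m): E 960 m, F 920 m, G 960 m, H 1030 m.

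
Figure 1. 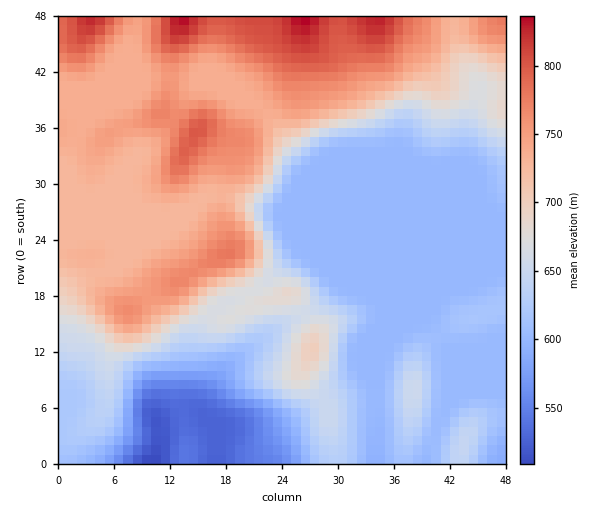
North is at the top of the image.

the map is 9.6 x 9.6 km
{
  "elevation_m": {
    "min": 510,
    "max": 840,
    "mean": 670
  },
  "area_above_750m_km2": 16.4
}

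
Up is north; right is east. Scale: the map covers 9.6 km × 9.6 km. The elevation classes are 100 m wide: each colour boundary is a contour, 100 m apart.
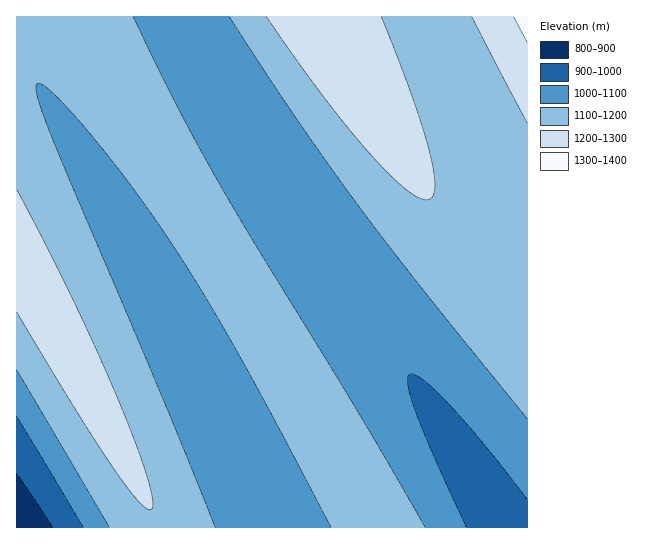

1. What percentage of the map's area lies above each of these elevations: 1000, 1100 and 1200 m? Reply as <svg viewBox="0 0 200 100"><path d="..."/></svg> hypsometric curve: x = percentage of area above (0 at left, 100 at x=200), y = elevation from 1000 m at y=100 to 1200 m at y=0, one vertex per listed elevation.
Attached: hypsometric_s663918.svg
<svg viewBox="0 0 200 100"><path d="M191 100l-75-50-93-50"/></svg>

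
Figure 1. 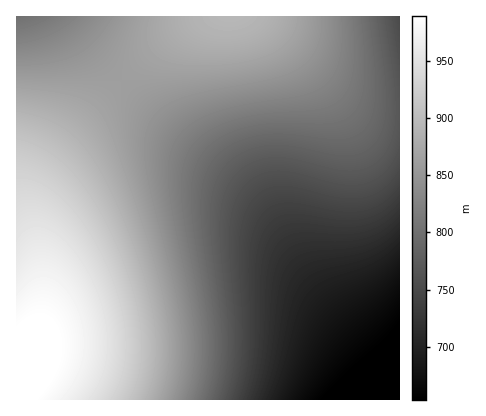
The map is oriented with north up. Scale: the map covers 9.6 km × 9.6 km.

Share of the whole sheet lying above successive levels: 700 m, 90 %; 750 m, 78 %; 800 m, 62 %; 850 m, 43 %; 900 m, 19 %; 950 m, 10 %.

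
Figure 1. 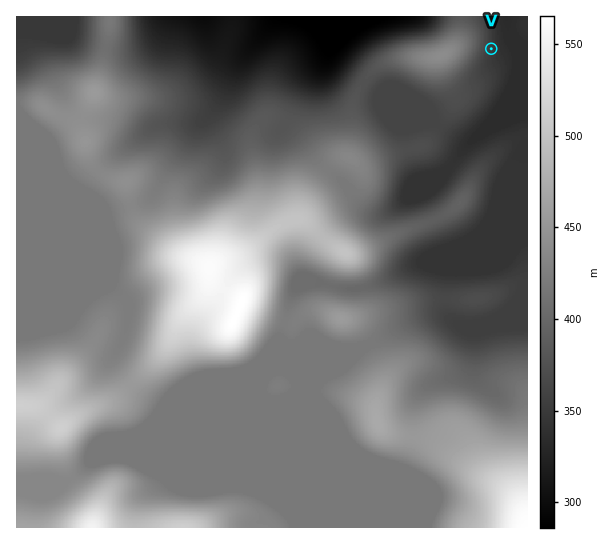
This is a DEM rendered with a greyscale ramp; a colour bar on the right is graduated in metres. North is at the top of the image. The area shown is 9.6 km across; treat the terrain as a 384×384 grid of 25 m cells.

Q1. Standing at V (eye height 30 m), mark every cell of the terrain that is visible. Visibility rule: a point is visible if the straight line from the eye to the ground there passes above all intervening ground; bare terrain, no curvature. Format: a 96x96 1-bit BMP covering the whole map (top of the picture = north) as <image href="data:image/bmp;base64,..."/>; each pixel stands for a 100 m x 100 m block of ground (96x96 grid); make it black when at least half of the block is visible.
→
<image width="96" height="96" href="data:image/bmp;base64,Qk2+BAAAAAAAAD4AAAAoAAAAYAAAAGAAAAABAAEAAAAAAIAEAAATCwAAEwsAAAIAAAAAAAAA////AAAAAAAAAAAAAAAAAAAAABAAAAAAAAAAAAAAABAAAAAAAAAAAAAAABwAAAAAAAAAAAAAAB8AAAAAAAAAAAAAAB8AAAAAAAAAAAAAAB8AAAAAAAAAAAAAAB8AAAAAAAAAAAAAAD8AAAAAAAAAAAAAAH8AAAAAAAAAAAAAAf8AAAAAAAAAAAAAB/8AAAAAAAAAAAAAH/8AAAAAAAAAAAAAP/8AAAAAAAAAAAAAf/8AAAAAAAAAAAAAP/8AAAAAAAAAAAAAH/8AAAAAAAAAAAAAH/8AAAAAAAAAAADgD/8AAAAAAAAAAAf8H/8AAAAAAAAAAA////8AAAAAAAAAAA////8AAAAAAAAAAA////8AAAAAAAAAAB+///8AAAAAAAAAAD8P/+cAAAAAAAAAAP8H/8MAAAAAAAAAA/8D/4cAAAAAAAAAA/8B/4cAAAAAAAAAAf8A//8AAAAAAAAAAf8Af/8AAAAAAAAAAP+Af/8AAAAAAAAAAH/B//8AAAAAAAAAAH////8AAAAAAAAAAD/+f/8AAAAAAAAAAB/8Gf8AAAAAAAAAAB/4AH8AAAAAAAAAAA/wAB8AAAAAAAAAAA/gAA8AAAAAACAAAAfAAAcAAAAAACAAAAfAAAMAAAAAADAAB//AAAMAAAAAABgAB//AAAMAAAAAABgAAf/AAAMAAAAAABwAAP+AAAMAAAAAABwAAH+AB8MAAAAAABwAAAAAB/kAAAAAADwAAAAAA/8AAAAAADwAAAAAAf8AAAAAAPwAAAAAAP8AAAAAAfgAAAAAAP8AAAAAAfgAABAAAP8AAAAAA/AAAPgAAP8AAAAAD/gAA/gAAP8AAAAAf/gAB/gAAH8AAAAA//gAH/wAAH8AAAAAf/AAP/4AAH8AAAAAH/AAf/+AAH8AAAAAB/AA///wAH8AAAAAAfAB///8AD8AAAAAAHgH////AD8AAAAAABwP+D//gD8AAAAAAAYf8Bwf4D8AAAAAAAAf4BwH8B8AAAAAAAAfwBwD/B8AAAAAAAA/gB4B/h8AAAAAAAAOAD4A/w8AAAAAAAAAAD4Afw8AAAAAAAAAAD4Afw8AAAAAAAAAAH8AP48AAAAAAAAAAP8AH8cAAAAAAAAAAf+AD+cAAAAAAAAAA/+AB/8AAAAAAAAAAf/+A/8AAAAAAAAAAAB+Af8AAAAAAAAAAAAcAf8AAAAAAAAAAAAAAP8AAAAAAAAAAAAAAP8AAAAAAAAAAAAAAH8AAAAAAAAAAAAAAH8AAAAAAAAAAAAAAD8AAAAAAAAAAAAAOD8AAAAAAAAAAAAAPj8AAAAAAAAAAAAAP/8AAAAAAAAAAAAAP/8AAAAAAAAAAAAAP/8AAAAAAAAAAAAAP/8AAAAAAAAAAAAAP/8AAAAAAAAAAAAAP/8AAAAAAAAAAAAAP/8AAAAAAAAAAAAAP/8AAAAAAAAAAAAAP/8AAAAAAAAAAAAAH/8AAAAAAAAAAAAAD/8AAAAAAAAAAAAAB/8AAAAAAAAAAAAAA/8AAAAAAAAAAAAAA/8AAAAAAAAAAAAAB/8="/>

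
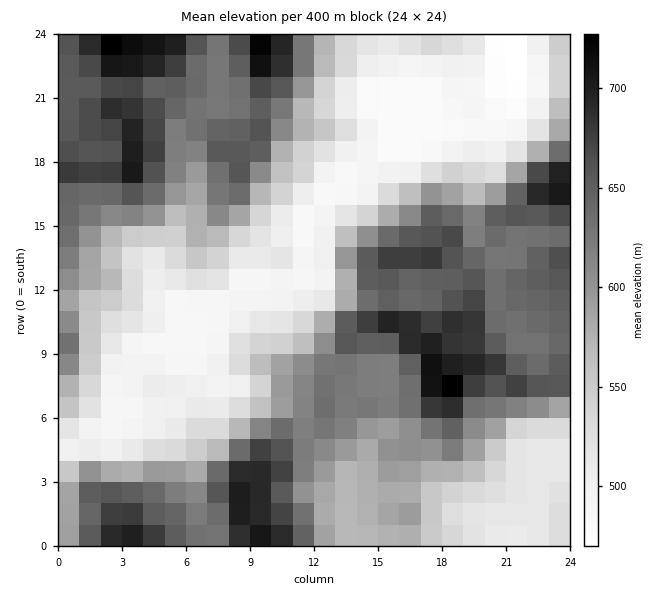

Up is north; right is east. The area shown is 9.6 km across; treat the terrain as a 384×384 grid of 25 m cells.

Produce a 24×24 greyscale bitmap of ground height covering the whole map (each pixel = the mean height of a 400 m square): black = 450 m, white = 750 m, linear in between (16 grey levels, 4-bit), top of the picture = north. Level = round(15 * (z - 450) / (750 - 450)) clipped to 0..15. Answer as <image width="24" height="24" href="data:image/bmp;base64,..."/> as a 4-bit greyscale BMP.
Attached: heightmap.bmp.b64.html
<image width="24" height="24" href="data:image/bmp;base64,Qk2WAQAAAAAAAHYAAAAoAAAAGAAAABgAAAABAAQAAAAAACABAAATCwAAEwsAABAAAAAAAAAAAAAAABEREQAiIiIAMzMzAERERABVVVUAZmZmAHd3dwCIiIgAmZmZAKqqqgC7u7sAzMzMAN3d3QDu7u4A////AHrMupnNynZmZUQzNHq7qpncuXZndUMzNHqqqYrcqHZnZVRDNFh2d3nMuXZndmZDMzMjRFabuYd4iJdTMzIiM0RomJh3iah0RFQiIzNGeJmZnMmYh2QiMzI1eJmZneu7qoUiIiNGeJmZrczKmpUyIiJEVoqqzMypmoVDMiIzNGq8y8yZmnVUMiIiIzeaqruaqodkM0MiIiaqqqqaqpdUNFUzMjervLqZq5hlVWZDMiaJq7mZmamIhmh0MiNGiqiqq6mql3mWUyIkaHZ6zbu9uHmoZCIiJFRHvLq9uYqqZUIiIiMjaau8uZqrhlQiIiIiN6vMupmalkMiIiIhJqq7qpmbp0MiIiIRJavdy5mtyWQyIiIRJbzt3Km+yWQzREMRJQ=="/>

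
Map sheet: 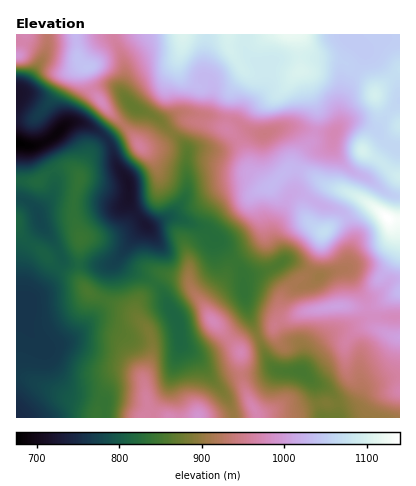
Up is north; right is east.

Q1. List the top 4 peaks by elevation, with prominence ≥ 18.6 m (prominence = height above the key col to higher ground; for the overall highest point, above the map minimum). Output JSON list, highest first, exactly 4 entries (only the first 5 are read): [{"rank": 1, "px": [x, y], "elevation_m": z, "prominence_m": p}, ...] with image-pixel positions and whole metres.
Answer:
[{"rank": 1, "px": [388, 218], "elevation_m": 1140, "prominence_m": 465}, {"rank": 2, "px": [362, 150], "elevation_m": 1100, "prominence_m": 45}, {"rank": 3, "px": [374, 94], "elevation_m": 1096, "prominence_m": 35}, {"rank": 4, "px": [324, 232], "elevation_m": 1070, "prominence_m": 41}]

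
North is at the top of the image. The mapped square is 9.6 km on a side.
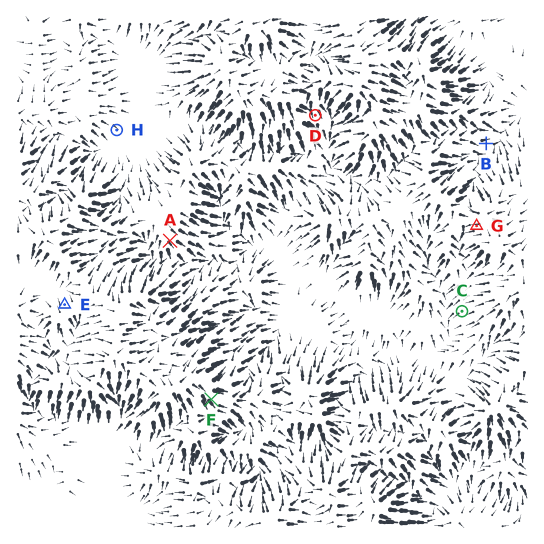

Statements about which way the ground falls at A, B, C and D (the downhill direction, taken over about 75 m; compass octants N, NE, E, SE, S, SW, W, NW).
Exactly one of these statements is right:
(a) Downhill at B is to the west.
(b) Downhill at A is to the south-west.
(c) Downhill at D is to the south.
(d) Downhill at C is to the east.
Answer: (c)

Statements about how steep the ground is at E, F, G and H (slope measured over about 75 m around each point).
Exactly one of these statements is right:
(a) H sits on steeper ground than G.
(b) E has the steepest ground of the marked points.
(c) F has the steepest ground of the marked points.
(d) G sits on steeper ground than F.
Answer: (c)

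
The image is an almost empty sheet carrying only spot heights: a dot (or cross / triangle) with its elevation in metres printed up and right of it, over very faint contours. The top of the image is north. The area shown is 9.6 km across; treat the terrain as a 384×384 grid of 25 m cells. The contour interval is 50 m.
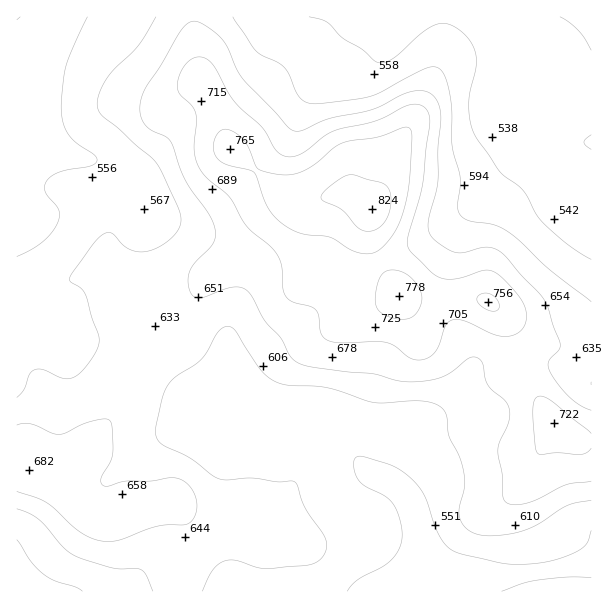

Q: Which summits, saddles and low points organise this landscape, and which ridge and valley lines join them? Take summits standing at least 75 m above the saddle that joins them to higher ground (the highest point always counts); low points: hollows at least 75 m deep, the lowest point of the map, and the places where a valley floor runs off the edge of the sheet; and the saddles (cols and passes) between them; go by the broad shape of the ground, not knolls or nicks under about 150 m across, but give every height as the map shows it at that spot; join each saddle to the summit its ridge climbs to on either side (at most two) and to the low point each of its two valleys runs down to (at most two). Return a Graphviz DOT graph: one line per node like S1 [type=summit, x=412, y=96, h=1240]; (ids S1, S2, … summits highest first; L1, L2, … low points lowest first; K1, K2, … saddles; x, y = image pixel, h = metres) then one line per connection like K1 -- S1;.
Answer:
graph terrain {
  S1 [type=summit, x=372, y=209, h=824];
  L1 [type=low, x=570, y=591, h=472];
  L2 [type=low, x=591, y=17, h=490];
  L3 [type=low, x=17, y=17, h=498];
  L4 [type=low, x=17, y=591, h=511];
  K1 [type=saddle, x=516, y=360, h=671];
  K2 [type=saddle, x=143, y=363, h=639];
  K3 [type=saddle, x=179, y=591, h=628];
  K1 -- S1;
  K1 -- L1;
  K1 -- L2;
  K2 -- S1;
  K2 -- L1;
  K2 -- L3;
  K3 -- S1;
  K3 -- L1;
  K3 -- L4;
}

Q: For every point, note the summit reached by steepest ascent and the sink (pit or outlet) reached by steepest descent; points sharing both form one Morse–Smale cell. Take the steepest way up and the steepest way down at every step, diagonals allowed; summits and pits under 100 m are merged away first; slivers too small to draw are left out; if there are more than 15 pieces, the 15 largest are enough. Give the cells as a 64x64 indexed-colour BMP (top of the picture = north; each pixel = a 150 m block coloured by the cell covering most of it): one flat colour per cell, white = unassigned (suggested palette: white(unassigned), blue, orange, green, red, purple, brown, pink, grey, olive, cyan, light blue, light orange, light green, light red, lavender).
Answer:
<image width="64" height="64" href="data:image/bmp;base64,Qk12CAAAAAAAAHYAAAAoAAAAQAAAAEAAAAABAAQAAAAAAAAIAAATCwAAEwsAABAAAAAAAAAA////ALR3HwAOf/8ALKAsACgn1gC9Z5QAS1aMAMJ34wB/f38AIr28AM++FwDox64AeLv/AIrfmACWmP8A1bDFAERERERERERERBERERERERERERERERERERERERERERERREREREREREREERERERERERERERERERERERERERERERFEREREREREREQREREREREREREREREREREREREREREREURERERERERERBERERERERERERERERERERERERERERERREREREREREREQRERERERERERERERERERERERERERERFERERERERERERBEREREREREREREREREREREREREREREUREREREREREREERERERERERERERERERERERERERERERREREREREREREQRERERERERERERERERERERERERERERFEREREERFEREQREREREREREREREREREREREREREREREUREREEREREURBERERERERERERERERERERERERERERERREREERERERERERERERERERERERERERERERERERERERFEREEREREREREREREREREREREREREREREREREREREREURBERERERERERERERERERERERERERERERERERERERERQzMREREREREREREREREREREREREREREREREREREREREzMzMRERERERERERERERERERERERERERERERERERERETMzMzERERERERERERERERERERERERERERERERERERERMzMzMxEREREREREREREREREREREREREREREREREREREzMzMzMRERERERERERERERERERERERERERERERERERIjMzMzMzERERERERERERERERERERERERERERERERESIiMzMzMzMxERERERERERERERERERERERERERERERESIiIzMzMzMzERERERERERERERERERERERERERERERERIiIjMzMzMzMxERERERERERERERERERERERERERERERIiIiMzMzMzMzERERERERERERERERERERERERERERERIiIiIzMzMzMzMxERERERERERERERERERERERERERERIiIiIjMzMzMzMzEREREREREREREREREREREREREREREiIiIiMzMzMzMzMxERERERERERERERERERERERERERESIiIiIzMzMzMzMzMRERERERERERERERERERERERERESIiIiIjMzMzMzMzMzERERERERERERERERERERERERERIiIiIiMzMzMzMzMzMxEREREREREREREREREREREREREiIiIiIzMzMzMzMzMzMRERERERERERERERERERERERESIiIiIjMzMzMzMzMzMxERERERERERERERERERERERESIiIiIiMzMzMzMzMzMzMRERERERERERERERERERERESIiIiIiIzMzMzMzMzMzMzERERERERERERERERERERESIiIiIiIjMzMzMzMzMzMzMRERERERERERERESIiIiIiIiIiIiIiMzMzMzMzMzMzMzERERERERERERERIiIiIiIiIiIiIiIzMzMzMzMzMzMzMxERERERERERERIiIiIiIiIiIiIiIjMzMzMzMzMzMzMzMRERERERERERIiIiIiIiIiIiIiIiMzMzMzMzMzMzMzMzMREREREREREiIiIiIiIiIiIiIiIzMzMzMzMzMzMzMzMzERERERERESIiIiIiIiIiIiIiIjMzMzMzMzMzMzMzMzMxERERERESIiIiIiIiIiIiIiIiMzMzMzMzMzMzMzMzMzERERERERIiIiIiIiIiIiIiIiIzMzMzMzMzMzMzMzMzMxEREREREiIiIiIiIiIiIiIiIjMzMzMzMzMzMzMzMzMzMxERERESIiIiIiIiIiIiIiIiMzMzMzMzMzMzMzMzMzMzMRERESIiIiIiIiIiIiIiIiIzMzMzMzMzMzMzMzMzMzIiIiIiIiIiIiIiIiIiIiIiIjMzMzMzMzMzMzMzMzMzIiIiIiIiIiIiIiIiIiIiIiIiMzMzMzMzMzMzMzMzMzIiIiIiIiIiIiIiIiIiIiIiIiIzMzMzMzMzMzMzMzMzIiIiIiIiIiIiIiIiIiIiIiIiIjMzMzMzMzMzMzMzMzIiIiIiIiIiIiIiIiIiIiIiIiIiMzMzMzMzMzMzMzMzIiIiIiIiIiIiIiIiIiIiIiIiIiIzMzMzMzMzMzMzMzIiIiIiIiIiIiIiIiIiIiIiIiIiIjMzMzMzMzMzMzMzMiIiIiIiIiIiIiIiIiIiIiIiIiIiMzMzMzMzMzMzMzMyIiIiIiIiIiIiIiIiIiIiIiIiIiIzMzMzMzMzMzMzMyIiIiIiIiIiIiIiIiIiIiIiIiIiIjMzMzMzMzMzMzMzIiIiIiIiIiIiIiIiIiIiIiIiIiIiMzMzMzMzMzMzMzIiIiIiIiIiIiIiIiIiIiIiIiIiIiIzMzMzMzMzMzMzMiIiIiIiIiIiIiIiIiIiIiIiIiIiIjMzMzMzMzMzMzMiIiIiIiIiIiIiIiIiIiIiIiIiIiIiMzMzMzMzMzMzMyIiIiIiIiIiIiIiIiIiIiIiIiIiIiIzMzMzMzMzMzMzIiIiIiIiIiIiIiIiIiIiIiIiIiIiIjMzMzMzMzMzMzMiIiIiIiIiIiIiIiIiIiIiIiIiIiIiMzMzMzMzMzMzMyIiIiIiIiIiIiIiIiIiIiIiIiIiIiIzMzMzMzMzMzMzIiIiIiIiIiIiIiIiIiIiIiIiIiIiIjMzMzMzMzMzMzMiIiIiIiIiIiIiIiIiIiIiIiIiIiIi"/>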